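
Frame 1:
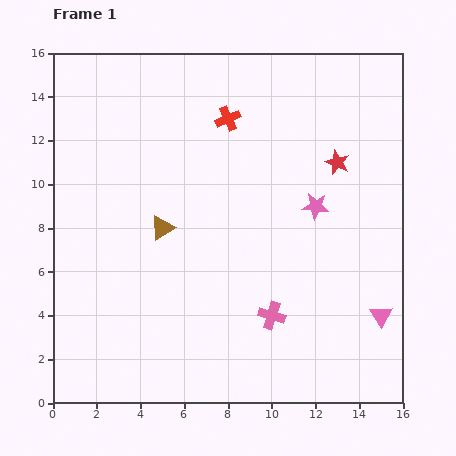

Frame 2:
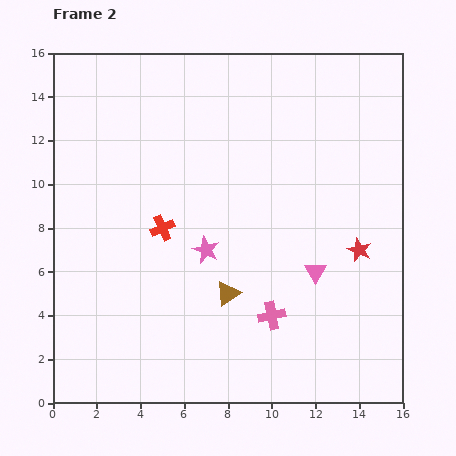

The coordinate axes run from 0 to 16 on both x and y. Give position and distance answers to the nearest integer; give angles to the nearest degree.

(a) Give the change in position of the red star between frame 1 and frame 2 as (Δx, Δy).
(1, -4)

The red star was at (13, 11) in frame 1 and (14, 7) in frame 2.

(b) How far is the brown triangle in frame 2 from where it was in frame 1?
4

The brown triangle moved from (5, 8) to (8, 5), a distance of √(3² + 3²) ≈ 4.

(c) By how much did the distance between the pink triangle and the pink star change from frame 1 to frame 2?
-1

Distance in frame 1: 6. Distance in frame 2: 5.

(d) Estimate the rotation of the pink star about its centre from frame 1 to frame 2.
19° clockwise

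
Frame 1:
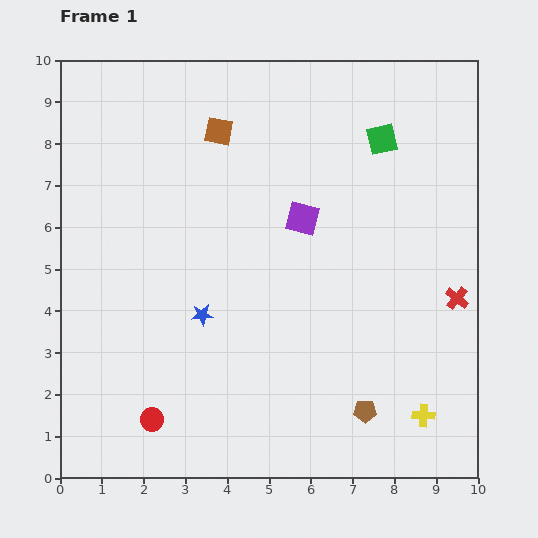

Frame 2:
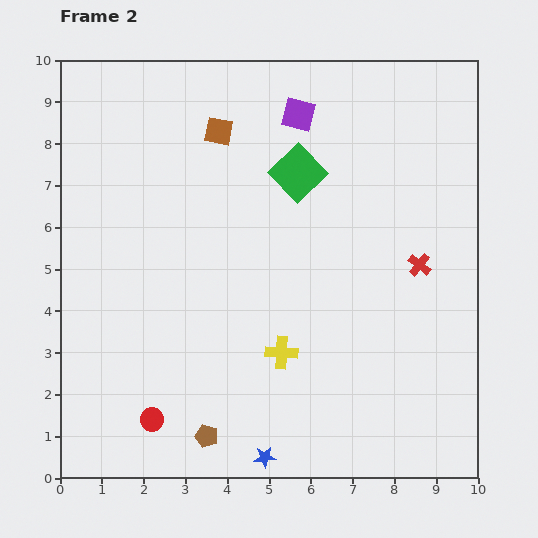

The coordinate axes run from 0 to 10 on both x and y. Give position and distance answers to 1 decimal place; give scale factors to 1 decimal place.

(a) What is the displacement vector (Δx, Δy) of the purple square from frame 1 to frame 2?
(-0.1, 2.5)

The purple square was at (5.8, 6.2) in frame 1 and (5.7, 8.7) in frame 2.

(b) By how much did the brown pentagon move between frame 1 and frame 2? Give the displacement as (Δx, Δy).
(-3.8, -0.6)

The brown pentagon was at (7.3, 1.6) in frame 1 and (3.5, 1.0) in frame 2.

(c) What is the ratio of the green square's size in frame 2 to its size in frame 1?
1.7×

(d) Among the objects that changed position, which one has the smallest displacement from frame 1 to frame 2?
the red cross

(moved 1.2)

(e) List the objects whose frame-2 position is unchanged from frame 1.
the red circle, the brown square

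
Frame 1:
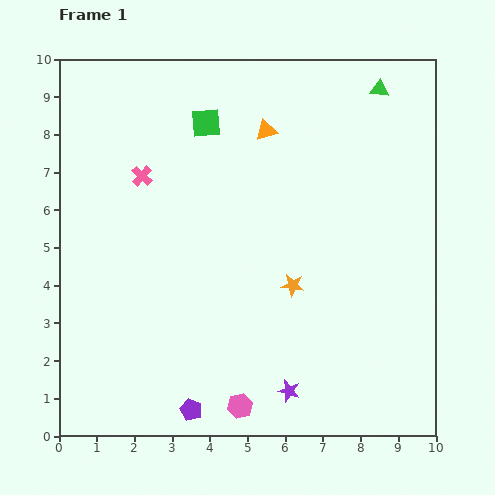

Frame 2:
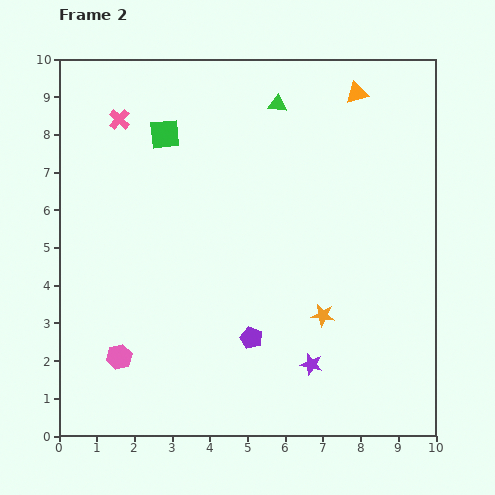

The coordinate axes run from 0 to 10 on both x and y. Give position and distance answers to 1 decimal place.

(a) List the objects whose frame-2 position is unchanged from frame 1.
none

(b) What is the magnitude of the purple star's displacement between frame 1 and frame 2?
0.9

The purple star moved from (6.1, 1.2) to (6.7, 1.9), a distance of √(0.6² + 0.7²) ≈ 0.9.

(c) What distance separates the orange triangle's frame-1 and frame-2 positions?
2.6

The orange triangle moved from (5.5, 8.1) to (7.9, 9.1), a distance of √(2.4² + 1.0²) ≈ 2.6.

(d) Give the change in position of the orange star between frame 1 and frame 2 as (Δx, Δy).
(0.8, -0.8)

The orange star was at (6.2, 4.0) in frame 1 and (7.0, 3.2) in frame 2.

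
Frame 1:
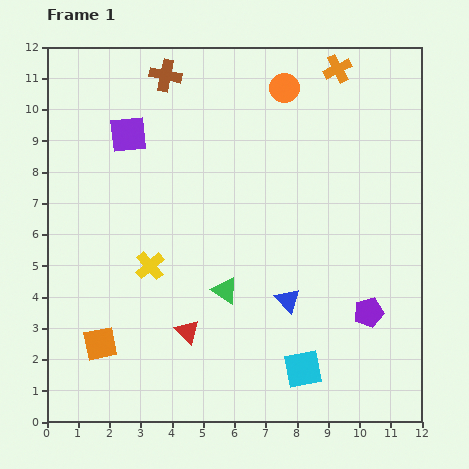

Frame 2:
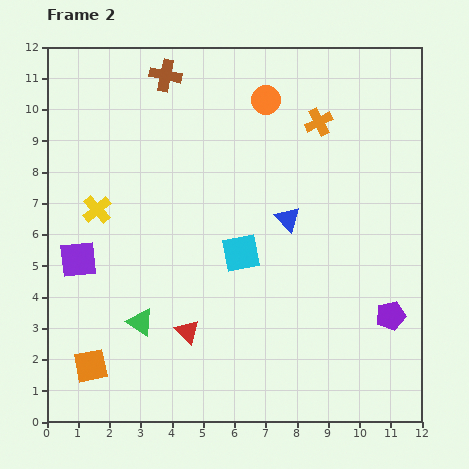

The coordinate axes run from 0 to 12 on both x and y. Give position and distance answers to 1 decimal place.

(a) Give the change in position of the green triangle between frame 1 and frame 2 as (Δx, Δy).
(-2.7, -1.0)

The green triangle was at (5.7, 4.2) in frame 1 and (3.0, 3.2) in frame 2.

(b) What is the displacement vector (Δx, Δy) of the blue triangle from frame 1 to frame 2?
(0.0, 2.6)

The blue triangle was at (7.7, 3.9) in frame 1 and (7.7, 6.5) in frame 2.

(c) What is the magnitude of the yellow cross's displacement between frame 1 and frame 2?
2.5

The yellow cross moved from (3.3, 5.0) to (1.6, 6.8), a distance of √(1.7² + 1.8²) ≈ 2.5.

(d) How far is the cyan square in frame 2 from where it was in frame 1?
4.2

The cyan square moved from (8.2, 1.7) to (6.2, 5.4), a distance of √(2.0² + 3.7²) ≈ 4.2.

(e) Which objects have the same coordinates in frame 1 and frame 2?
the brown cross, the red triangle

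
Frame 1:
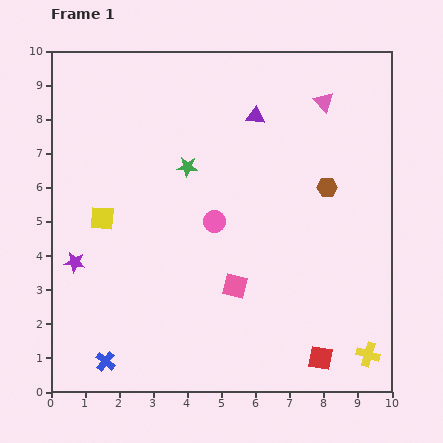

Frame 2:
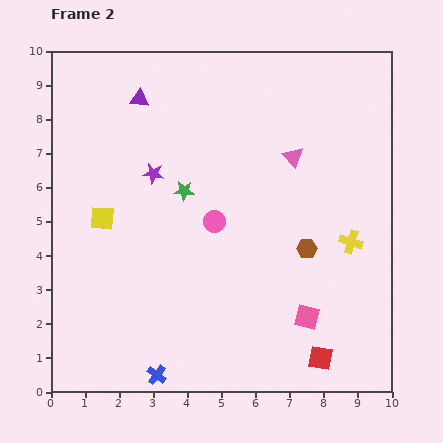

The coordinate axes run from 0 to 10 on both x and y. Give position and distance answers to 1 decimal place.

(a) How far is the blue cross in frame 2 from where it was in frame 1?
1.6

The blue cross moved from (1.6, 0.9) to (3.1, 0.5), a distance of √(1.5² + 0.4²) ≈ 1.6.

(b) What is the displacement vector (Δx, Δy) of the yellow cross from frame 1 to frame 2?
(-0.5, 3.3)

The yellow cross was at (9.3, 1.1) in frame 1 and (8.8, 4.4) in frame 2.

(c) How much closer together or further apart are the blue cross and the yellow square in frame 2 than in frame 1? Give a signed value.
+0.7

Distance in frame 1: 4.2. Distance in frame 2: 4.9.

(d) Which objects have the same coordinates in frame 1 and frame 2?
the yellow square, the pink circle, the red square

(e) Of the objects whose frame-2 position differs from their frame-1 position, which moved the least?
the green star

(moved 0.7)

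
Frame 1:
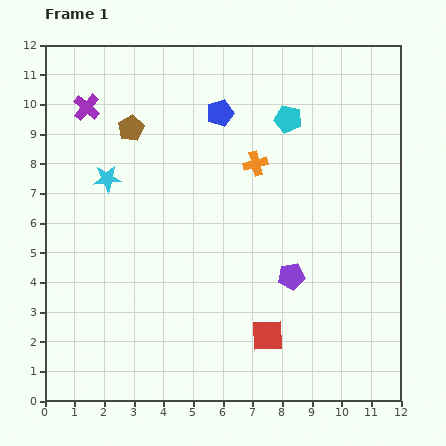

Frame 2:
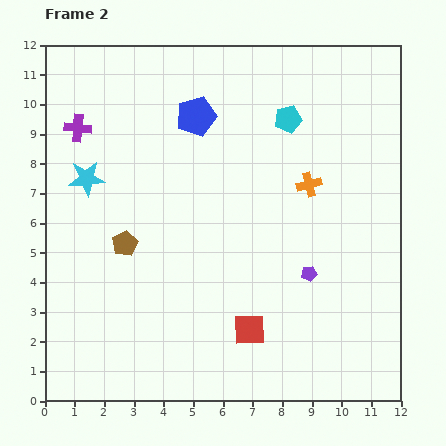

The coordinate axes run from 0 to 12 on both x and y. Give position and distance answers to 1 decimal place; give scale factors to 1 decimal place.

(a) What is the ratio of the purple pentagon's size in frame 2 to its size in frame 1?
0.6×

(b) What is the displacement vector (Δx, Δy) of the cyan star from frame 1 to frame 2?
(-0.7, 0.0)

The cyan star was at (2.1, 7.5) in frame 1 and (1.4, 7.5) in frame 2.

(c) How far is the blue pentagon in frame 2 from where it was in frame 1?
0.8

The blue pentagon moved from (5.9, 9.7) to (5.1, 9.6), a distance of √(0.8² + 0.1²) ≈ 0.8.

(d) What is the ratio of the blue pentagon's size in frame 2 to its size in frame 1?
1.5×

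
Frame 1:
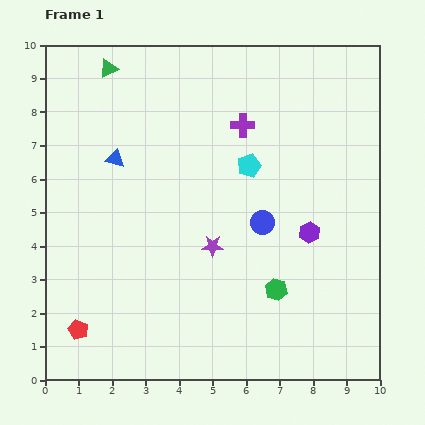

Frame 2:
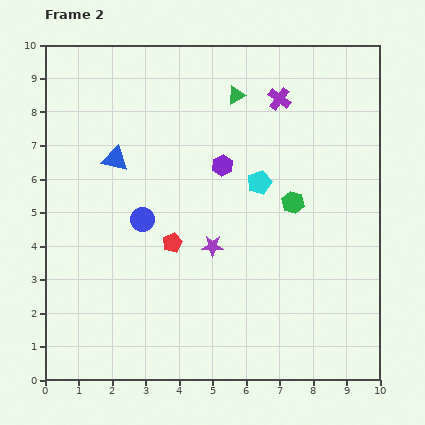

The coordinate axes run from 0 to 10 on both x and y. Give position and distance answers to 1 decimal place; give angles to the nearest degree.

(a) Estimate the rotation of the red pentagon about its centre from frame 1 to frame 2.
25° clockwise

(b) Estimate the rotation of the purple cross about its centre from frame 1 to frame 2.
36° clockwise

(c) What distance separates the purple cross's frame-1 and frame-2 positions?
1.4

The purple cross moved from (5.9, 7.6) to (7.0, 8.4), a distance of √(1.1² + 0.8²) ≈ 1.4.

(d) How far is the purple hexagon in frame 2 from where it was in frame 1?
3.3

The purple hexagon moved from (7.9, 4.4) to (5.3, 6.4), a distance of √(2.6² + 2.0²) ≈ 3.3.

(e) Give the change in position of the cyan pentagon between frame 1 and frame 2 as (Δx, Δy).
(0.3, -0.5)

The cyan pentagon was at (6.1, 6.4) in frame 1 and (6.4, 5.9) in frame 2.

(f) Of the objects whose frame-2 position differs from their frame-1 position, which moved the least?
the cyan pentagon

(moved 0.6)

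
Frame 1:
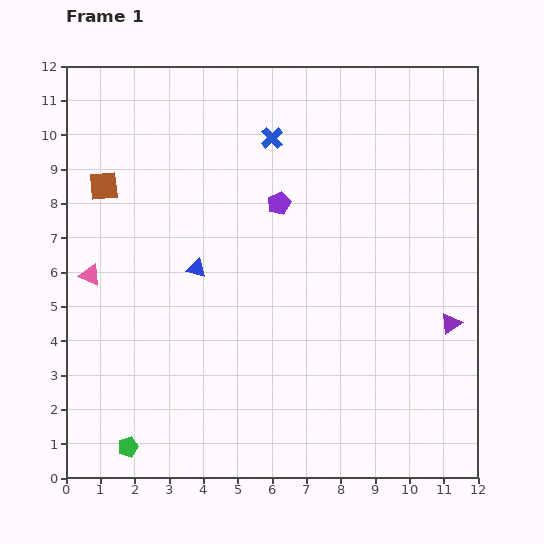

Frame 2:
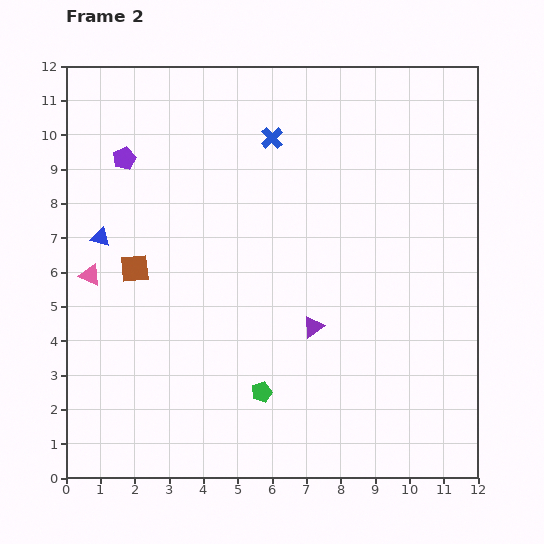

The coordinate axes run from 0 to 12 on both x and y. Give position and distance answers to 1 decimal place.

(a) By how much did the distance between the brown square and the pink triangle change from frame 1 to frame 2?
-1.3

Distance in frame 1: 2.6. Distance in frame 2: 1.3.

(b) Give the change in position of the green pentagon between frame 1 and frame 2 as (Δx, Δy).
(3.9, 1.6)

The green pentagon was at (1.8, 0.9) in frame 1 and (5.7, 2.5) in frame 2.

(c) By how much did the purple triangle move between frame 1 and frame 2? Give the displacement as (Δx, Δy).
(-4.0, -0.1)

The purple triangle was at (11.2, 4.5) in frame 1 and (7.2, 4.4) in frame 2.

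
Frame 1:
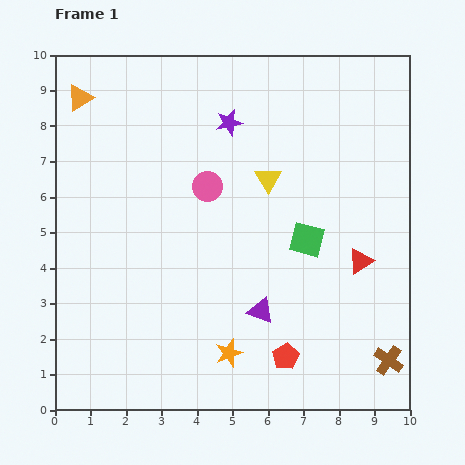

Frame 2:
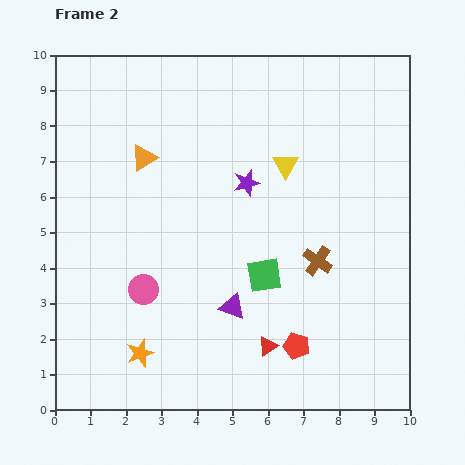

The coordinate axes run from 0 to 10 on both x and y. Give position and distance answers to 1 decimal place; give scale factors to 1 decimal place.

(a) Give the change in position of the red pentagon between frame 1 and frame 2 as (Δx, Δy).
(0.3, 0.3)

The red pentagon was at (6.5, 1.5) in frame 1 and (6.8, 1.8) in frame 2.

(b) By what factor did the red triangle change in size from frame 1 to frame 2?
0.8×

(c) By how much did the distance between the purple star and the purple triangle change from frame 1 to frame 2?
-1.9

Distance in frame 1: 5.4. Distance in frame 2: 3.5.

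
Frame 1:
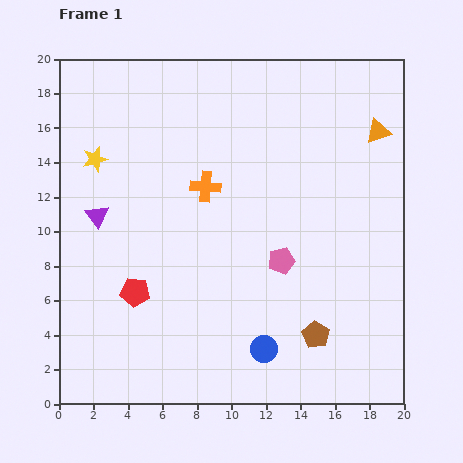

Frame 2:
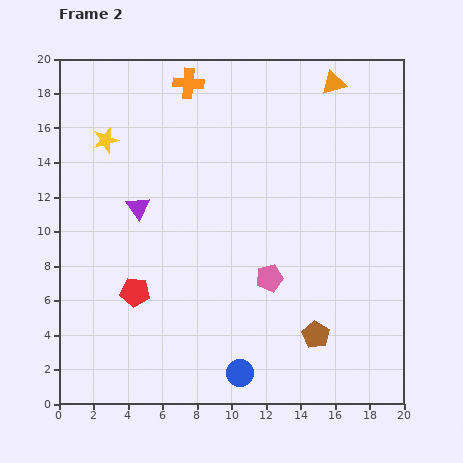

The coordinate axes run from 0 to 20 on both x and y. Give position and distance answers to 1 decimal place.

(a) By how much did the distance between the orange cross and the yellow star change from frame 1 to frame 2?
-0.8

Distance in frame 1: 6.6. Distance in frame 2: 5.8.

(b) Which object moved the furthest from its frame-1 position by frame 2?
the orange cross

(moved 6.1; next 3.8)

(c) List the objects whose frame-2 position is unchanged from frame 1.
the red pentagon, the brown pentagon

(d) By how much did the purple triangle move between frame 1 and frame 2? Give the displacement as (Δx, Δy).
(2.4, 0.5)

The purple triangle was at (2.2, 10.9) in frame 1 and (4.6, 11.4) in frame 2.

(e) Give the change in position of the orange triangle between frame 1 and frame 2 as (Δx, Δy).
(-2.6, 2.8)

The orange triangle was at (18.5, 15.8) in frame 1 and (15.9, 18.6) in frame 2.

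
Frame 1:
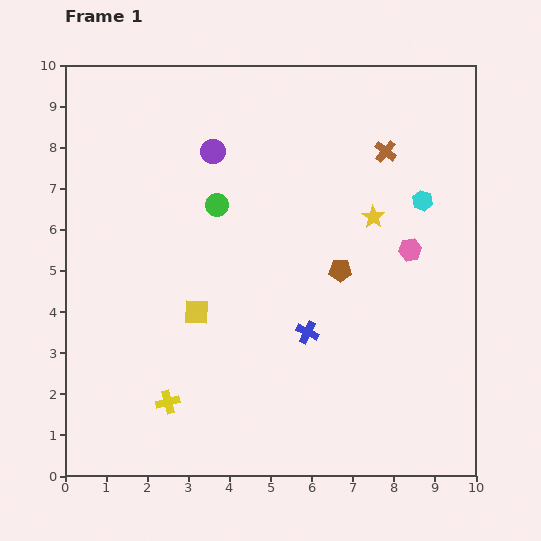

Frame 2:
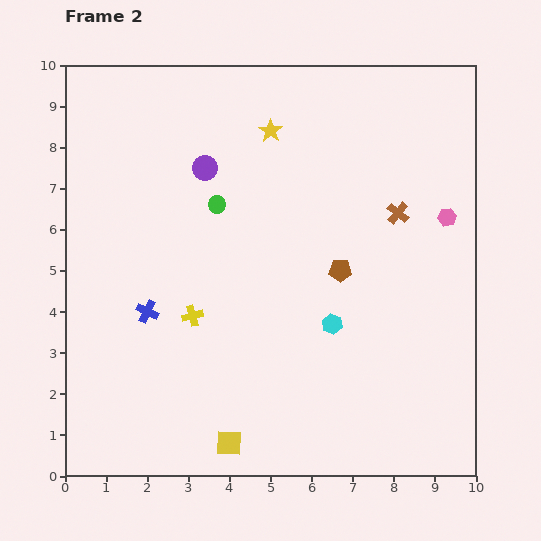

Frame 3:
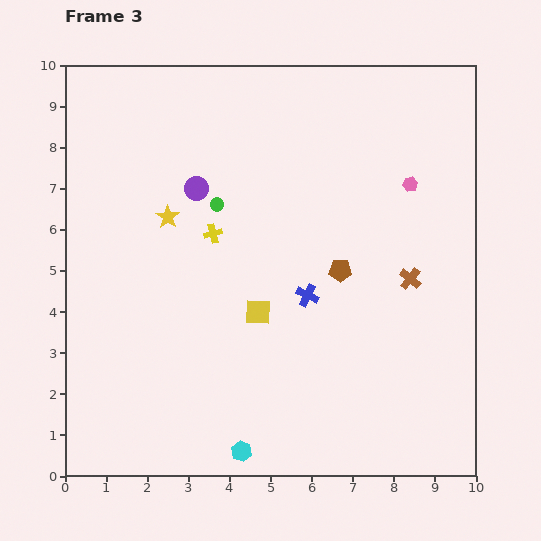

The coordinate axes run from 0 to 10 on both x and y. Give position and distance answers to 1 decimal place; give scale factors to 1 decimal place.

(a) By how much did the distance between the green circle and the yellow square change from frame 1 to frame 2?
+3.2

Distance in frame 1: 2.6. Distance in frame 2: 5.8.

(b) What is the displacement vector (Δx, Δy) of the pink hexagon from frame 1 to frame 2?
(0.9, 0.8)

The pink hexagon was at (8.4, 5.5) in frame 1 and (9.3, 6.3) in frame 2.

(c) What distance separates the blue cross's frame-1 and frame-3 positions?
0.9

The blue cross moved from (5.9, 3.5) to (5.9, 4.4), a distance of √(0.0² + 0.9²) ≈ 0.9.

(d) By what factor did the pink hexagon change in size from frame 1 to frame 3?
0.7×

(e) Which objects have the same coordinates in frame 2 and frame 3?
the brown pentagon, the green circle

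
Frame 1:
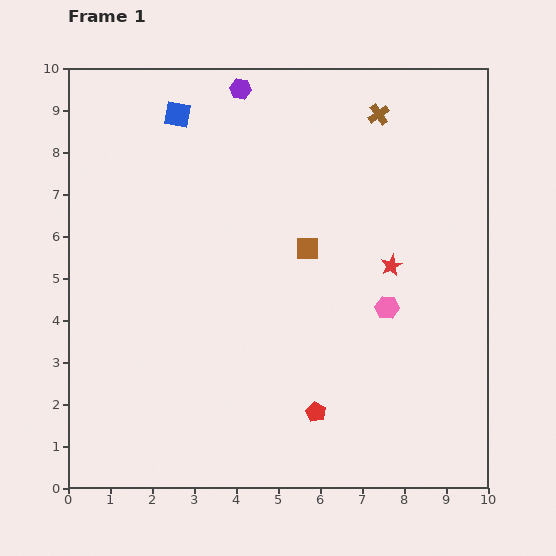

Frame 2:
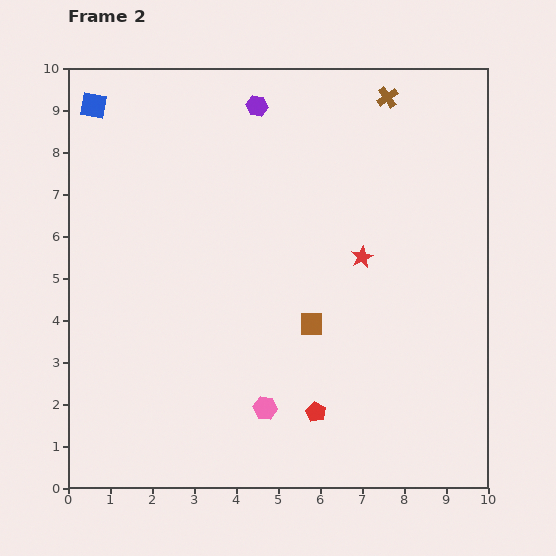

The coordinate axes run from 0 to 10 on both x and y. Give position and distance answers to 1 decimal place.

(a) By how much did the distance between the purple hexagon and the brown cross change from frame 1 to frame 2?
-0.3

Distance in frame 1: 3.4. Distance in frame 2: 3.1.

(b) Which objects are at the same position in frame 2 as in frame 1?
the red pentagon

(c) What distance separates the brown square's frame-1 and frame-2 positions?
1.8

The brown square moved from (5.7, 5.7) to (5.8, 3.9), a distance of √(0.1² + 1.8²) ≈ 1.8.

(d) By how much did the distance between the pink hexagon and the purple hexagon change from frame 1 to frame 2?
+0.9

Distance in frame 1: 6.3. Distance in frame 2: 7.2.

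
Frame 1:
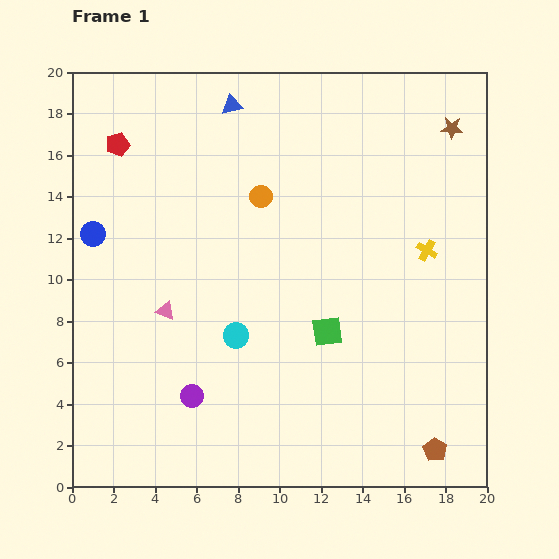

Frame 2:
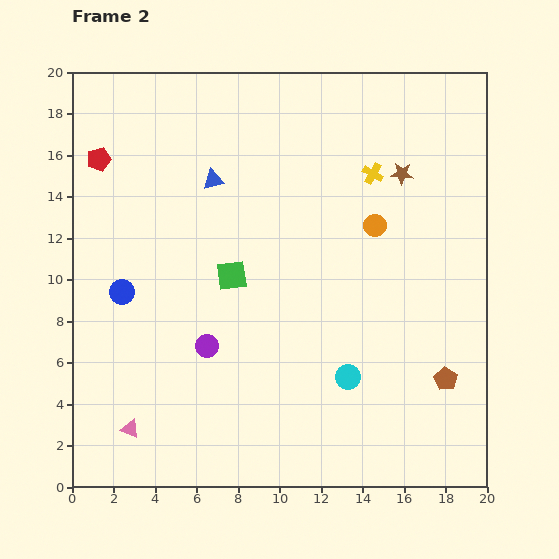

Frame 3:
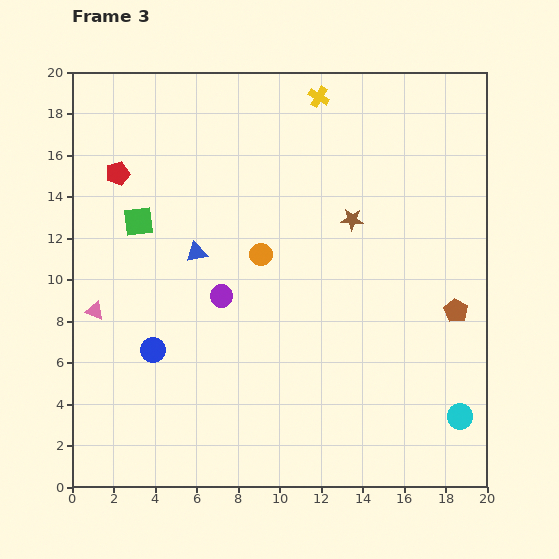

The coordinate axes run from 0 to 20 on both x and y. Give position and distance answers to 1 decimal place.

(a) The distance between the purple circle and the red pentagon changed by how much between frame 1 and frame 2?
-2.2

Distance in frame 1: 12.6. Distance in frame 2: 10.4.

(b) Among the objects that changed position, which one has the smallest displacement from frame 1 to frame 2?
the red pentagon

(moved 1.1)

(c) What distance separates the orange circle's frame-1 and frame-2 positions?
5.7

The orange circle moved from (9.1, 14.0) to (14.6, 12.6), a distance of √(5.5² + 1.4²) ≈ 5.7.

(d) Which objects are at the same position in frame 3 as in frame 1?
none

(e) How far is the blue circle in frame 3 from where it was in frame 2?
3.2

The blue circle moved from (2.4, 9.4) to (3.9, 6.6), a distance of √(1.5² + 2.8²) ≈ 3.2.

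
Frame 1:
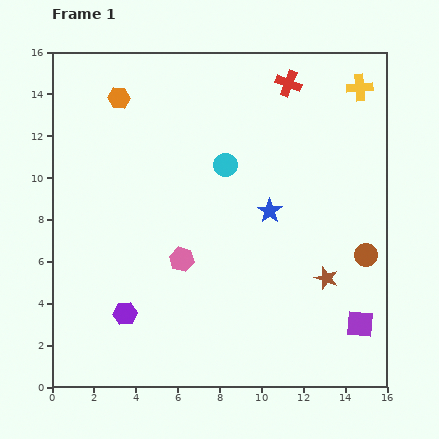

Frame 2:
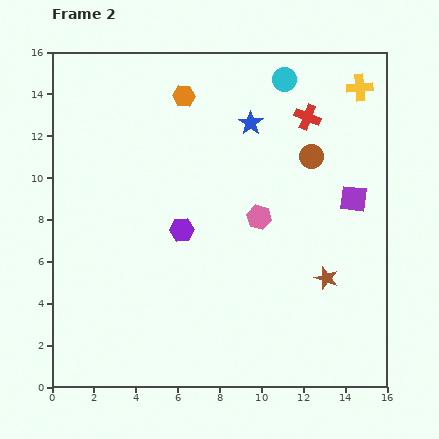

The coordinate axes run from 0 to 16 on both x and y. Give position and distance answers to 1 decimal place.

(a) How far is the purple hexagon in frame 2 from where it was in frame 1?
4.8

The purple hexagon moved from (3.5, 3.5) to (6.2, 7.5), a distance of √(2.7² + 4.0²) ≈ 4.8.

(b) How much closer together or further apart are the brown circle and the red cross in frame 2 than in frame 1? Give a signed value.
-7.1

Distance in frame 1: 9.0. Distance in frame 2: 1.9.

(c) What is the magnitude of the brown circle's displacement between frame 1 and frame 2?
5.4

The brown circle moved from (15.0, 6.3) to (12.4, 11.0), a distance of √(2.6² + 4.7²) ≈ 5.4.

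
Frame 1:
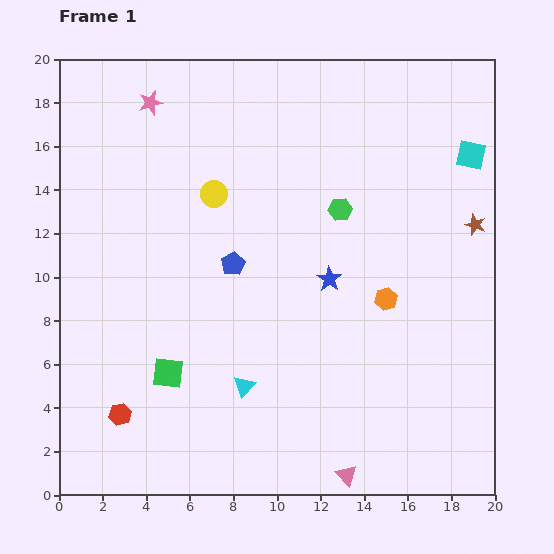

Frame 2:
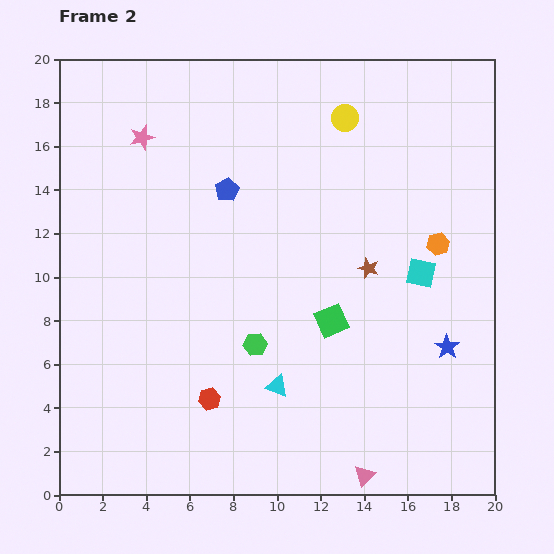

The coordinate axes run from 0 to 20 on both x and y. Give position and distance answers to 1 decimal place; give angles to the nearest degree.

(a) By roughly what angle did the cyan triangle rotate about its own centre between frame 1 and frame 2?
53° counter-clockwise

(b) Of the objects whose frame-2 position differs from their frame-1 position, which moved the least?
the pink triangle

(moved 0.8)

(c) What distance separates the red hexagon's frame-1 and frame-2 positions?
4.2

The red hexagon moved from (2.8, 3.7) to (6.9, 4.4), a distance of √(4.1² + 0.7²) ≈ 4.2.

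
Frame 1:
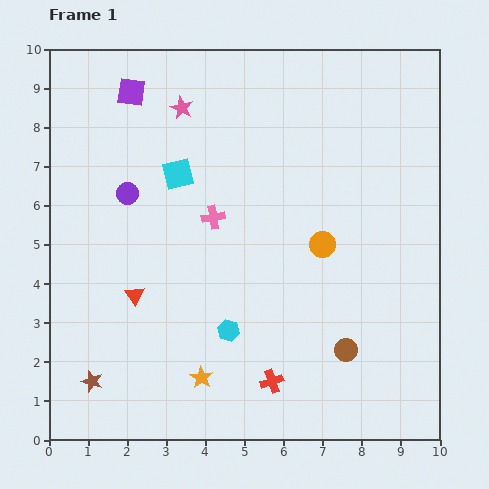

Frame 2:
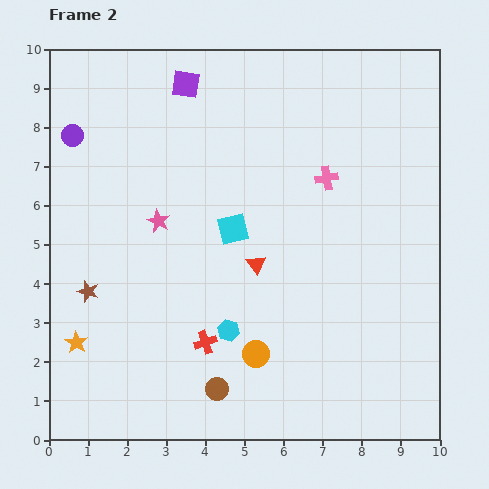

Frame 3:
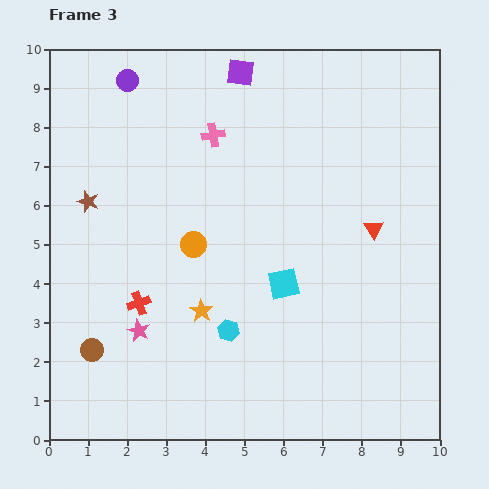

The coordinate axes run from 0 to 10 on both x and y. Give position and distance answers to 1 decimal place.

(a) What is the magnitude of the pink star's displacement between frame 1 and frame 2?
3.0

The pink star moved from (3.4, 8.5) to (2.8, 5.6), a distance of √(0.6² + 2.9²) ≈ 3.0.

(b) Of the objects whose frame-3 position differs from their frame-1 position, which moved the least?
the orange star

(moved 1.7)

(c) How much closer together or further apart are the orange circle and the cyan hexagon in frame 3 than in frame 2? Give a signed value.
+1.5

Distance in frame 2: 0.9. Distance in frame 3: 2.4.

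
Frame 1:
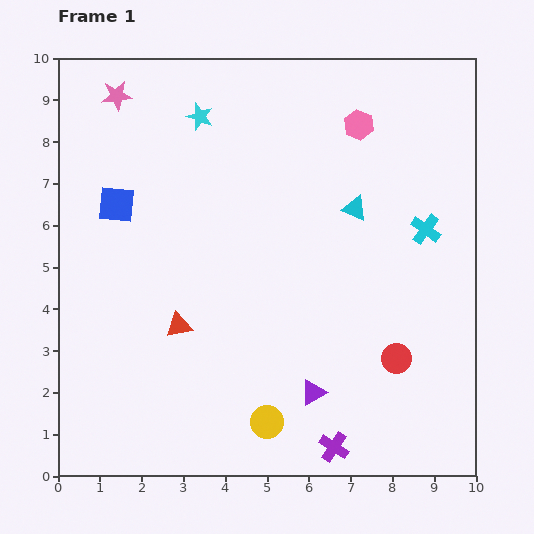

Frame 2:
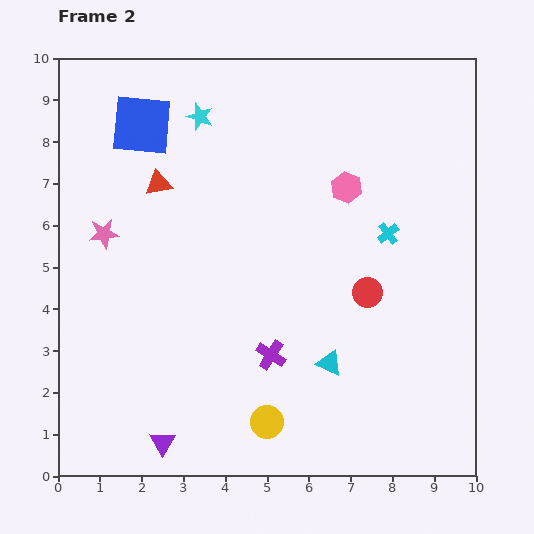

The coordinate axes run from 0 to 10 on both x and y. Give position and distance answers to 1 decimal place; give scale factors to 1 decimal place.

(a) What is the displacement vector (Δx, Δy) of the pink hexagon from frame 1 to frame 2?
(-0.3, -1.5)

The pink hexagon was at (7.2, 8.4) in frame 1 and (6.9, 6.9) in frame 2.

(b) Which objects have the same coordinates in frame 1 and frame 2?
the cyan star, the yellow circle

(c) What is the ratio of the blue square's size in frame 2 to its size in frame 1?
1.6×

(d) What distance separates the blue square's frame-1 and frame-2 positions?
2.0

The blue square moved from (1.4, 6.5) to (2.0, 8.4), a distance of √(0.6² + 1.9²) ≈ 2.0.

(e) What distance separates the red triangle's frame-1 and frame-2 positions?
3.4

The red triangle moved from (2.9, 3.6) to (2.4, 7.0), a distance of √(0.5² + 3.4²) ≈ 3.4.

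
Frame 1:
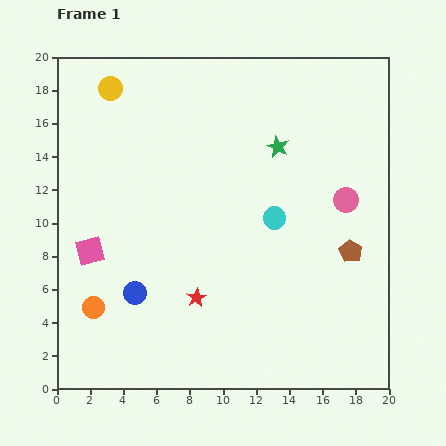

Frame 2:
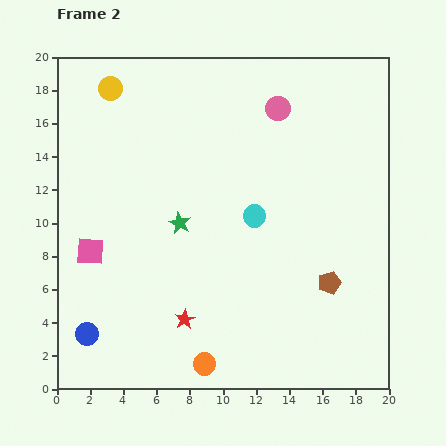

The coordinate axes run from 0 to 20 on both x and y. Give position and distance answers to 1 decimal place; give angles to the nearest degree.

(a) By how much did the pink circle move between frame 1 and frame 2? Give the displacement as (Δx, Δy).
(-4.1, 5.5)

The pink circle was at (17.4, 11.4) in frame 1 and (13.3, 16.9) in frame 2.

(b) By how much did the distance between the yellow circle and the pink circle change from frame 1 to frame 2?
-5.5

Distance in frame 1: 15.7. Distance in frame 2: 10.2.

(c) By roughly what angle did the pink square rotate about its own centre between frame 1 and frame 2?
19° clockwise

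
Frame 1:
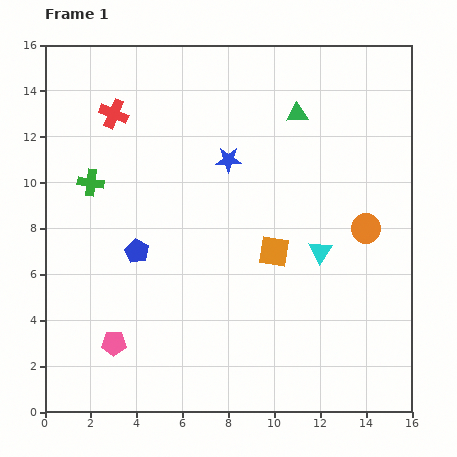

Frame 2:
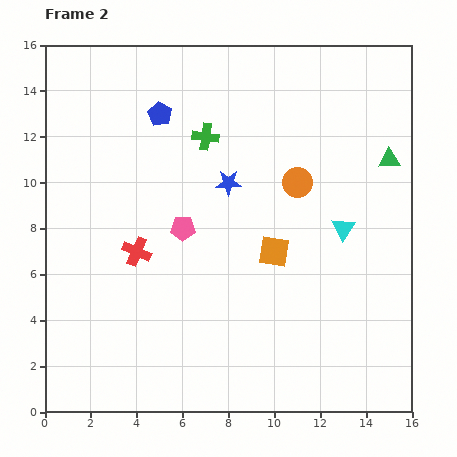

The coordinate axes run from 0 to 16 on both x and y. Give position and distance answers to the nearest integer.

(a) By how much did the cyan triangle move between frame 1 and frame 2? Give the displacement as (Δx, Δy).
(1, 1)

The cyan triangle was at (12, 7) in frame 1 and (13, 8) in frame 2.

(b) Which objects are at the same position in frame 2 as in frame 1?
the orange square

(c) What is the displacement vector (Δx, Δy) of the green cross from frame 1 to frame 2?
(5, 2)

The green cross was at (2, 10) in frame 1 and (7, 12) in frame 2.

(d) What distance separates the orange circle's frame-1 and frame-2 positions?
4

The orange circle moved from (14, 8) to (11, 10), a distance of √(3² + 2²) ≈ 4.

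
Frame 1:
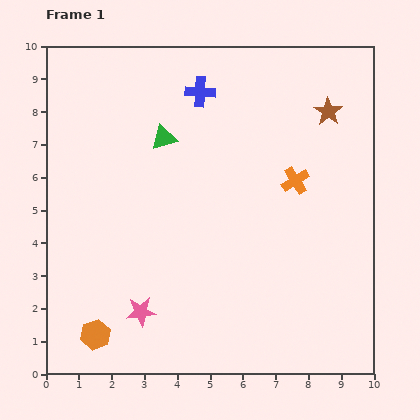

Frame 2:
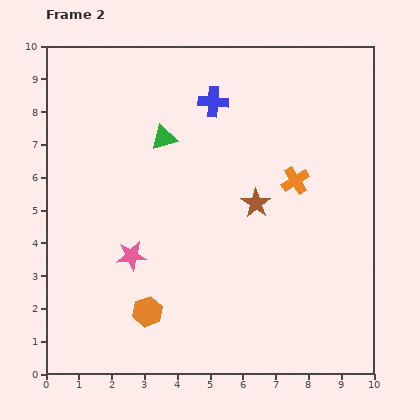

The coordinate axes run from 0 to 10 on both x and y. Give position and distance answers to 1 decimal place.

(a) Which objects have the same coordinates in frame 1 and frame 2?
the green triangle, the orange cross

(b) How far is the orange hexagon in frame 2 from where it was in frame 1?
1.7

The orange hexagon moved from (1.5, 1.2) to (3.1, 1.9), a distance of √(1.6² + 0.7²) ≈ 1.7.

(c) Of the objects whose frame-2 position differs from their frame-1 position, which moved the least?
the blue cross

(moved 0.5)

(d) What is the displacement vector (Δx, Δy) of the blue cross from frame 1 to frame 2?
(0.4, -0.3)

The blue cross was at (4.7, 8.6) in frame 1 and (5.1, 8.3) in frame 2.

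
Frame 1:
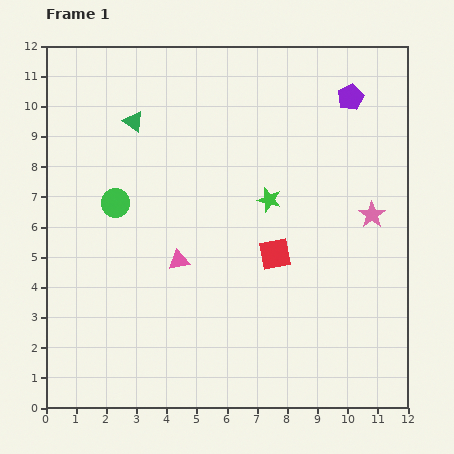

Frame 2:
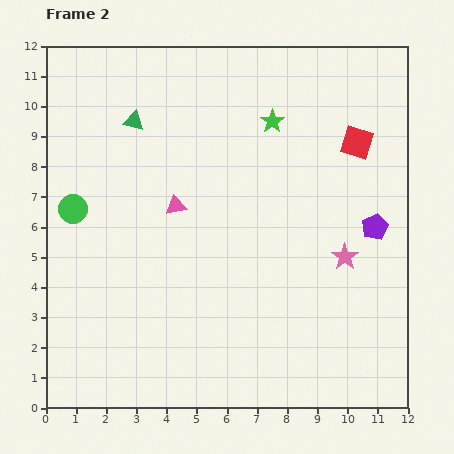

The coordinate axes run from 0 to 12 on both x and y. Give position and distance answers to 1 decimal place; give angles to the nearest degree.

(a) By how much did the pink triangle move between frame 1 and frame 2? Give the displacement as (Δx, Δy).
(-0.1, 1.8)

The pink triangle was at (4.4, 4.9) in frame 1 and (4.3, 6.7) in frame 2.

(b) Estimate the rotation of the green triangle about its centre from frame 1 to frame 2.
23° counter-clockwise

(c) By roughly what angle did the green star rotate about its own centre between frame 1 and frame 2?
22° clockwise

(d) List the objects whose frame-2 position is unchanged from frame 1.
the green triangle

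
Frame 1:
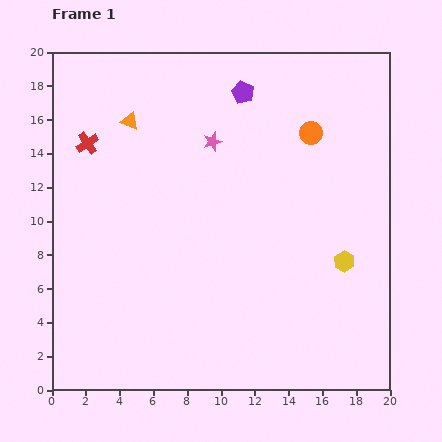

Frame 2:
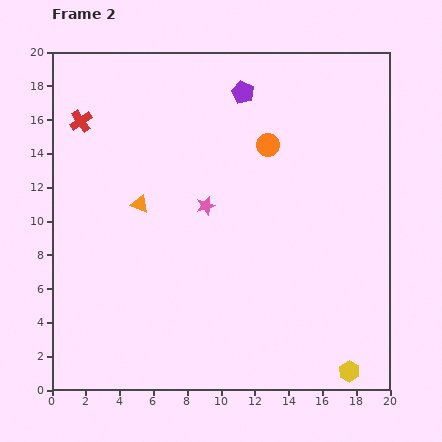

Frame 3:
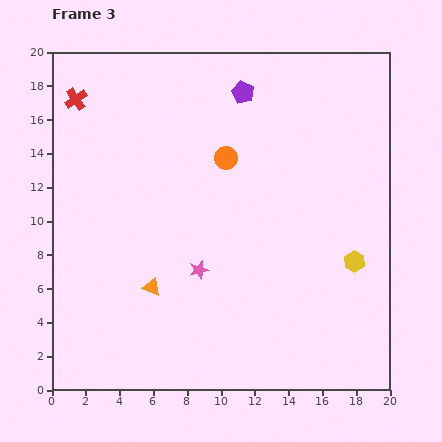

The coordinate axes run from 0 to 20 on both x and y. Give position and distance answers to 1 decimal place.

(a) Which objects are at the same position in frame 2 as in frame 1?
the purple pentagon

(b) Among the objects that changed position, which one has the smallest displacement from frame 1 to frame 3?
the yellow hexagon

(moved 0.6)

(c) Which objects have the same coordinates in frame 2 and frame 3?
the purple pentagon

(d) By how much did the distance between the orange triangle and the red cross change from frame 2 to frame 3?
+6.0

Distance in frame 2: 6.0. Distance in frame 3: 12.0.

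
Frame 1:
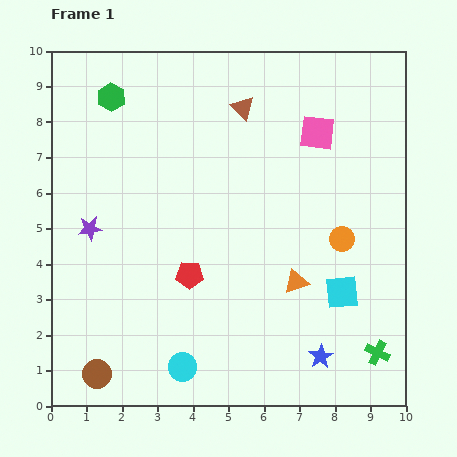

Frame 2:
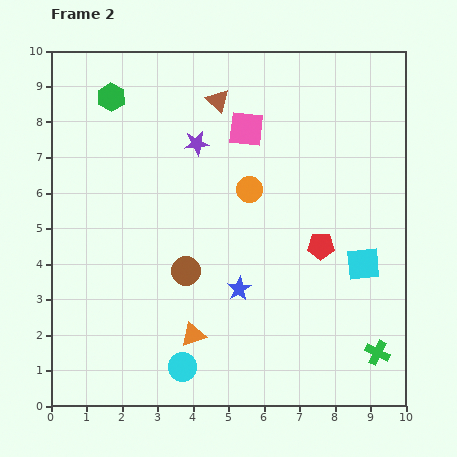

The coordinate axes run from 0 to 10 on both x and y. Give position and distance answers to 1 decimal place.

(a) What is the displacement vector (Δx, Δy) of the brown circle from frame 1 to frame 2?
(2.5, 2.9)

The brown circle was at (1.3, 0.9) in frame 1 and (3.8, 3.8) in frame 2.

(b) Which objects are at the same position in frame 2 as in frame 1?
the cyan circle, the green cross, the green hexagon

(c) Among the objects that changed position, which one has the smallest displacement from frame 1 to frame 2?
the brown triangle

(moved 0.7)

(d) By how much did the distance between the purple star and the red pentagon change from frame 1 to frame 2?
+1.4

Distance in frame 1: 3.1. Distance in frame 2: 4.5.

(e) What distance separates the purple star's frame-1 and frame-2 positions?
3.8

The purple star moved from (1.1, 5.0) to (4.1, 7.4), a distance of √(3.0² + 2.4²) ≈ 3.8.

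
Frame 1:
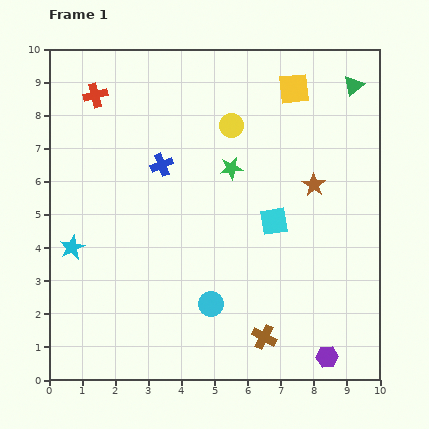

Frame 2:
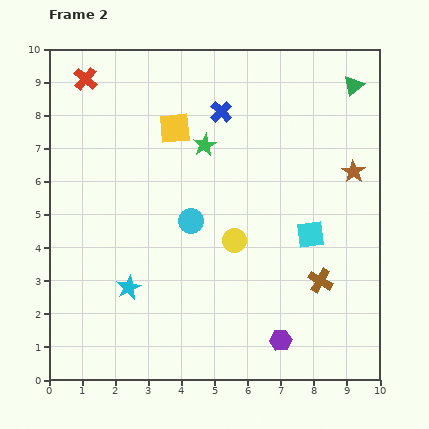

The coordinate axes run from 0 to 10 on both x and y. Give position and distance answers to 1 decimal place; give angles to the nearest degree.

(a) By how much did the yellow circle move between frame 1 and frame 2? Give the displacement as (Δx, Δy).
(0.1, -3.5)

The yellow circle was at (5.5, 7.7) in frame 1 and (5.6, 4.2) in frame 2.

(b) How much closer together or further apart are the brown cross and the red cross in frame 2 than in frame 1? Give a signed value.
+0.5

Distance in frame 1: 8.9. Distance in frame 2: 9.4.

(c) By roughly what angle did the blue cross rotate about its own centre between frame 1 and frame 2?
23° counter-clockwise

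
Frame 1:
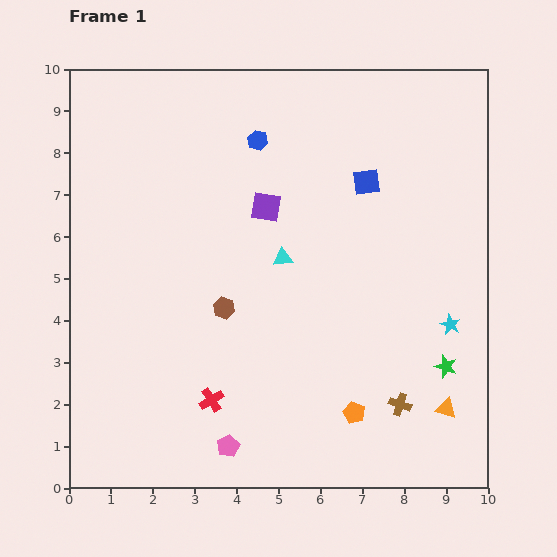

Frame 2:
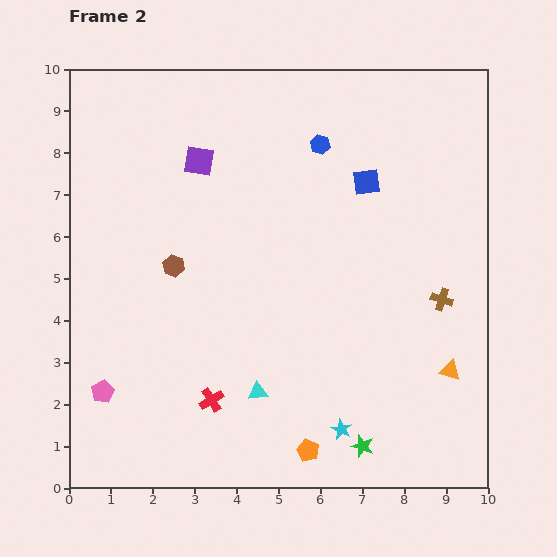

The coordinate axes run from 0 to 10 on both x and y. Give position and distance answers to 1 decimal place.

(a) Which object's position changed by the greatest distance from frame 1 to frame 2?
the cyan star

(moved 3.6; next 3.3)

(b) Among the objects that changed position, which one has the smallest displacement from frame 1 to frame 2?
the orange triangle

(moved 0.9)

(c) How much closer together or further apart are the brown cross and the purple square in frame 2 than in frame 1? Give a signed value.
+1.0

Distance in frame 1: 5.7. Distance in frame 2: 6.7.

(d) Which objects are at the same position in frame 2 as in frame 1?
the blue square, the red cross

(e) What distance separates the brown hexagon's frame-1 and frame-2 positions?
1.6

The brown hexagon moved from (3.7, 4.3) to (2.5, 5.3), a distance of √(1.2² + 1.0²) ≈ 1.6.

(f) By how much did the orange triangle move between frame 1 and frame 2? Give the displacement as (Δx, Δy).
(0.1, 0.9)

The orange triangle was at (9.0, 1.9) in frame 1 and (9.1, 2.8) in frame 2.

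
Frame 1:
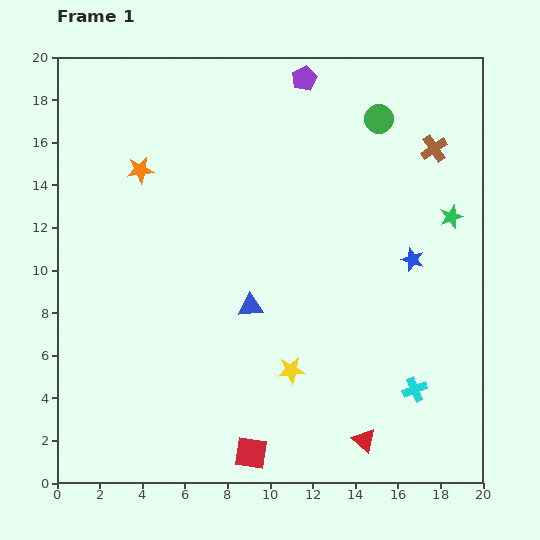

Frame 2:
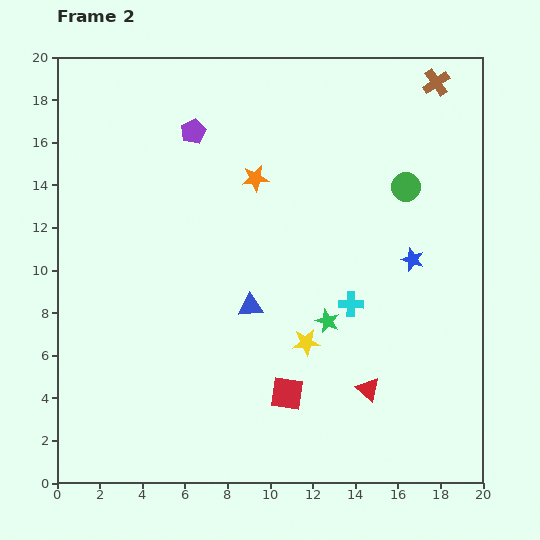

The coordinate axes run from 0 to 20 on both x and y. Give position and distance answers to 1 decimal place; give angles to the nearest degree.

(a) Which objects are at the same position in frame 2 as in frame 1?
the blue star, the blue triangle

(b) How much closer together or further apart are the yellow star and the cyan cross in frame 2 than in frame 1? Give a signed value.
-3.1

Distance in frame 1: 5.9. Distance in frame 2: 2.8.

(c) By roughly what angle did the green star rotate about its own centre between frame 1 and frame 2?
30° counter-clockwise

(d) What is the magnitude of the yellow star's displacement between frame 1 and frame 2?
1.5

The yellow star moved from (11.0, 5.3) to (11.7, 6.6), a distance of √(0.7² + 1.3²) ≈ 1.5.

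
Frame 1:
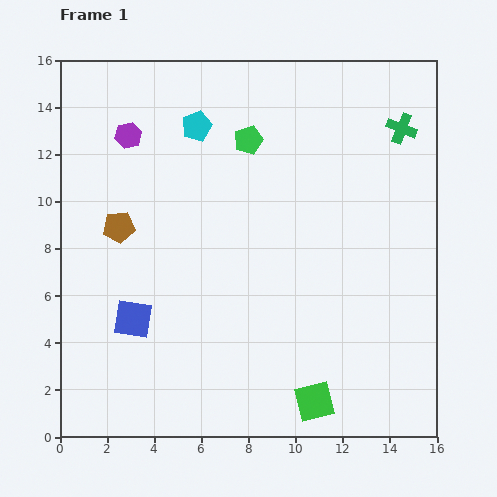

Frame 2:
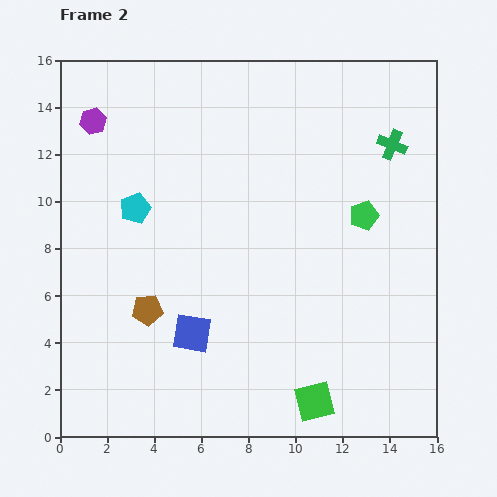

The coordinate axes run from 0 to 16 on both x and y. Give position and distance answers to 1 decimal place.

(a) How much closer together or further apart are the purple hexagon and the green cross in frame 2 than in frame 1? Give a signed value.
+1.1

Distance in frame 1: 11.6. Distance in frame 2: 12.7.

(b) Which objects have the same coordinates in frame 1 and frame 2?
the green square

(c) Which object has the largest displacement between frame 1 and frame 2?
the green pentagon

(moved 5.9; next 4.4)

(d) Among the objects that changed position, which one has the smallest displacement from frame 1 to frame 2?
the green cross

(moved 0.8)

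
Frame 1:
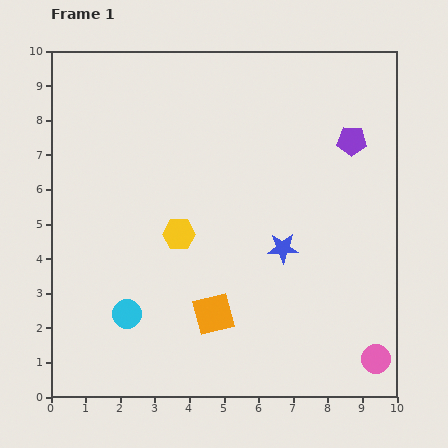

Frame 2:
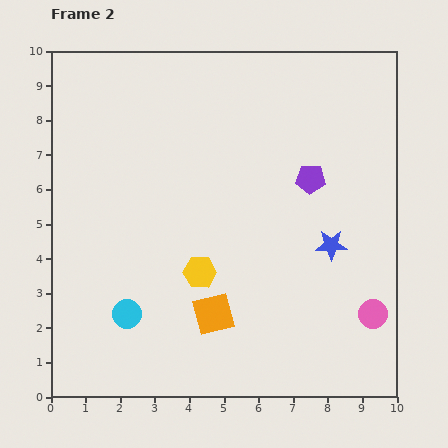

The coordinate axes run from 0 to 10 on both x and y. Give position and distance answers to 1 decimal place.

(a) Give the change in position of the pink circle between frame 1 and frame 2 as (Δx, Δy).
(-0.1, 1.3)

The pink circle was at (9.4, 1.1) in frame 1 and (9.3, 2.4) in frame 2.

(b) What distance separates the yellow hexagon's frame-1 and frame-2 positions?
1.3

The yellow hexagon moved from (3.7, 4.7) to (4.3, 3.6), a distance of √(0.6² + 1.1²) ≈ 1.3.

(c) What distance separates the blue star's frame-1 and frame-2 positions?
1.4

The blue star moved from (6.7, 4.3) to (8.1, 4.4), a distance of √(1.4² + 0.1²) ≈ 1.4.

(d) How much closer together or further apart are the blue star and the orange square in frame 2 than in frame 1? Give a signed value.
+1.1

Distance in frame 1: 2.8. Distance in frame 2: 3.9.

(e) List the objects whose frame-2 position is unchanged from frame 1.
the orange square, the cyan circle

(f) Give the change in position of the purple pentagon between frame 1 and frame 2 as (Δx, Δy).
(-1.2, -1.1)

The purple pentagon was at (8.7, 7.4) in frame 1 and (7.5, 6.3) in frame 2.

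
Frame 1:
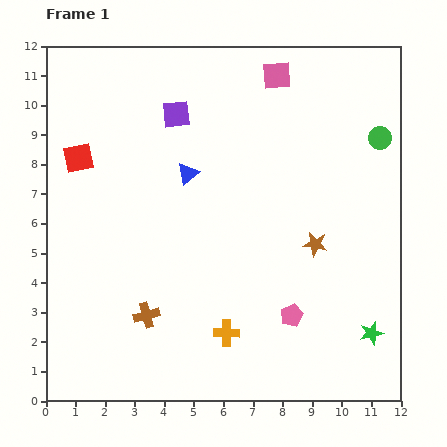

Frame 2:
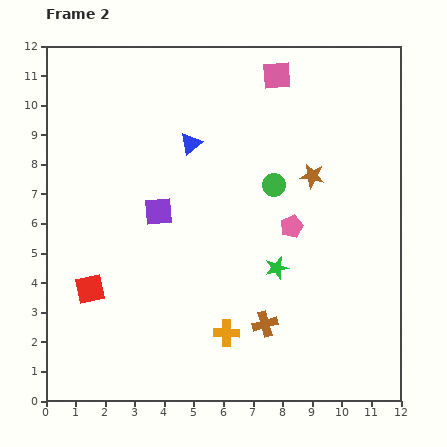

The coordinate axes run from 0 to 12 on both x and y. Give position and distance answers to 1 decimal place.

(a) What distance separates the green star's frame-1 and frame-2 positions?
3.9

The green star moved from (11.0, 2.3) to (7.8, 4.5), a distance of √(3.2² + 2.2²) ≈ 3.9.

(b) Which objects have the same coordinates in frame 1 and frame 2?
the orange cross, the pink square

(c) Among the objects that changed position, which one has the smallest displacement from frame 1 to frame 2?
the blue triangle

(moved 1.0)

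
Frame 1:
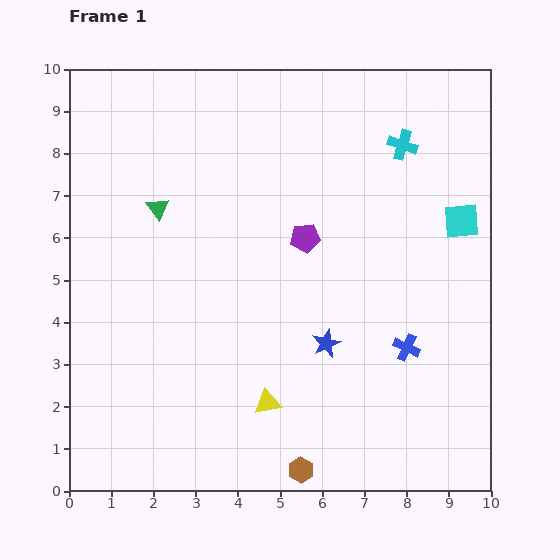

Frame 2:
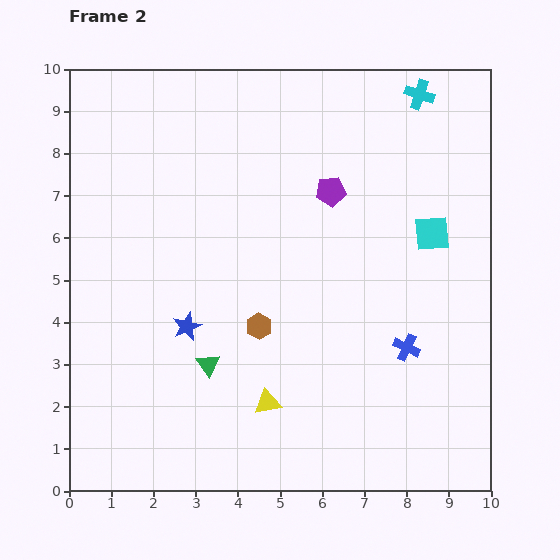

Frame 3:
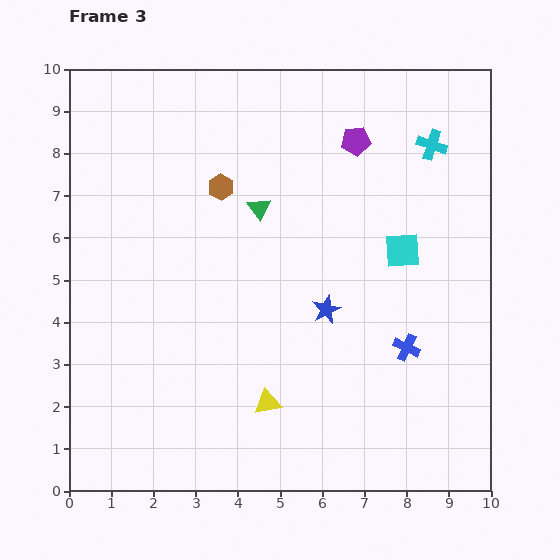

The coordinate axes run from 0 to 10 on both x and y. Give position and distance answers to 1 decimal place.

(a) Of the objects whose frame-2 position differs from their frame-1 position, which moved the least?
the cyan square

(moved 0.8)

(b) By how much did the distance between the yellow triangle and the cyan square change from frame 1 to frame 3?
-1.5

Distance in frame 1: 6.3. Distance in frame 3: 4.8.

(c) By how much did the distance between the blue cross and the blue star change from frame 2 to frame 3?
-3.1

Distance in frame 2: 5.2. Distance in frame 3: 2.1.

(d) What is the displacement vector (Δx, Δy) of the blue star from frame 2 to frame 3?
(3.3, 0.4)

The blue star was at (2.8, 3.9) in frame 2 and (6.1, 4.3) in frame 3.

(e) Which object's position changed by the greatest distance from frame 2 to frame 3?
the green triangle

(moved 3.9; next 3.4)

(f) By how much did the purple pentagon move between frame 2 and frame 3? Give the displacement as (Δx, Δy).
(0.6, 1.2)

The purple pentagon was at (6.2, 7.1) in frame 2 and (6.8, 8.3) in frame 3.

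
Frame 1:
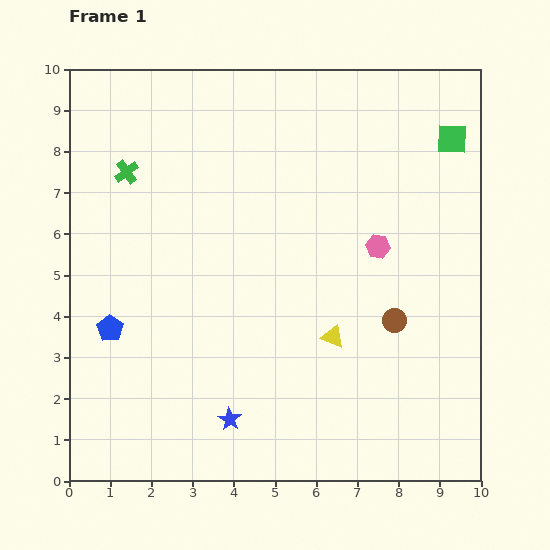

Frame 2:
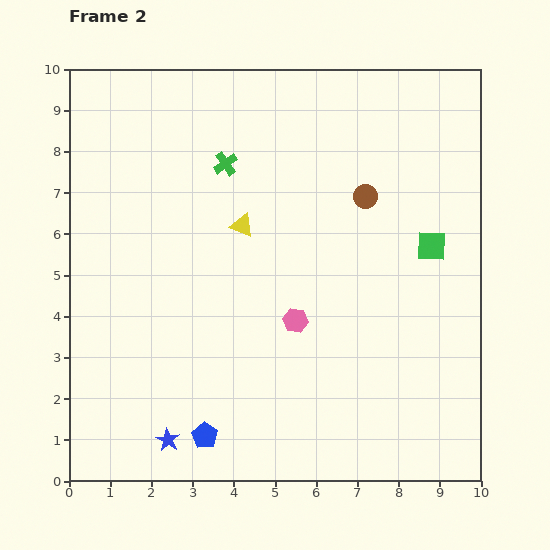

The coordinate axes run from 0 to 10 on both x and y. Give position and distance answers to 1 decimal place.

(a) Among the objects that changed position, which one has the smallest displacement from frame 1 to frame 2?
the blue star

(moved 1.6)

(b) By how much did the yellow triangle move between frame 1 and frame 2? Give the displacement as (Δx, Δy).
(-2.2, 2.7)

The yellow triangle was at (6.4, 3.5) in frame 1 and (4.2, 6.2) in frame 2.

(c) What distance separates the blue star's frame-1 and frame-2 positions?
1.6

The blue star moved from (3.9, 1.5) to (2.4, 1.0), a distance of √(1.5² + 0.5²) ≈ 1.6.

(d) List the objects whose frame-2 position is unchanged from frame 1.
none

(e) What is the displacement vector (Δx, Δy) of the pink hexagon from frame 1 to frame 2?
(-2.0, -1.8)

The pink hexagon was at (7.5, 5.7) in frame 1 and (5.5, 3.9) in frame 2.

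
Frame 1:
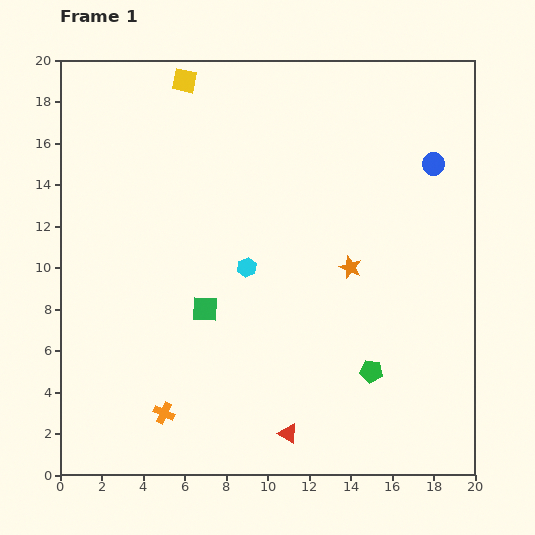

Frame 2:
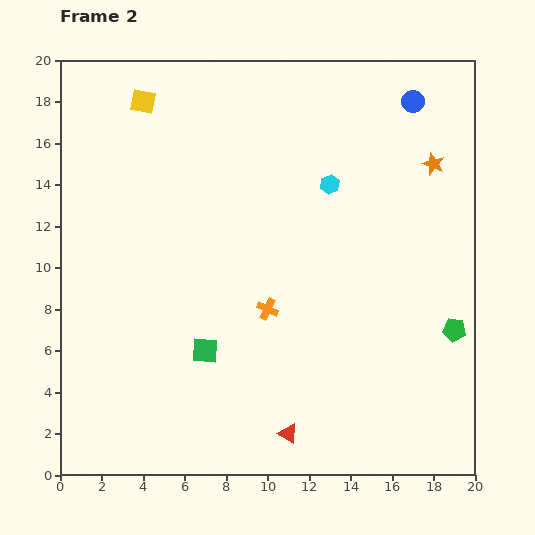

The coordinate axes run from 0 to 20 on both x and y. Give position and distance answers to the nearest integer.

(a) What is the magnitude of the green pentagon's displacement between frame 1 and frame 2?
4

The green pentagon moved from (15, 5) to (19, 7), a distance of √(4² + 2²) ≈ 4.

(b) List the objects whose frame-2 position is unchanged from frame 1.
the red triangle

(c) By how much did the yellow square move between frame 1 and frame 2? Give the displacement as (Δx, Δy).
(-2, -1)

The yellow square was at (6, 19) in frame 1 and (4, 18) in frame 2.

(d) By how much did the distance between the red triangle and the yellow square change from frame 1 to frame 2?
-1

Distance in frame 1: 18. Distance in frame 2: 17.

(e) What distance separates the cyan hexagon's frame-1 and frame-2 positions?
6

The cyan hexagon moved from (9, 10) to (13, 14), a distance of √(4² + 4²) ≈ 6.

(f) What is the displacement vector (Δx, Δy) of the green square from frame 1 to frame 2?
(0, -2)

The green square was at (7, 8) in frame 1 and (7, 6) in frame 2.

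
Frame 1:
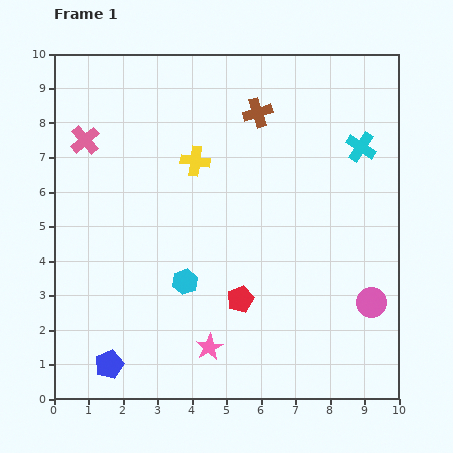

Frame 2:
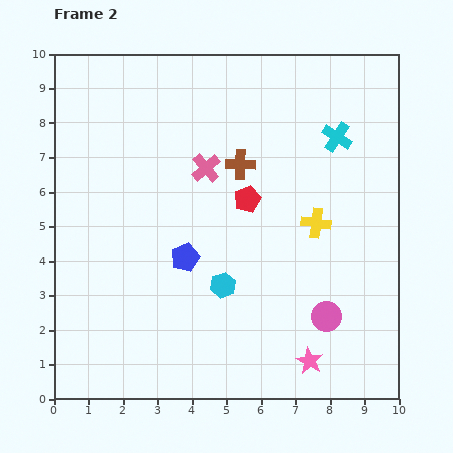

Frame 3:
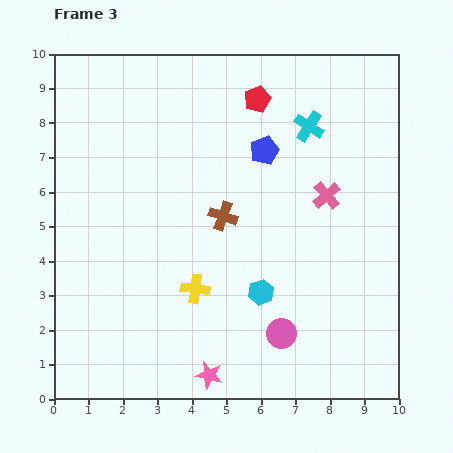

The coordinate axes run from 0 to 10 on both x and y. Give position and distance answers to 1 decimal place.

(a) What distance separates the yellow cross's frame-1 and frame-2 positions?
3.9

The yellow cross moved from (4.1, 6.9) to (7.6, 5.1), a distance of √(3.5² + 1.8²) ≈ 3.9.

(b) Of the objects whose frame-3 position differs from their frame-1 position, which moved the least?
the pink star

(moved 0.8)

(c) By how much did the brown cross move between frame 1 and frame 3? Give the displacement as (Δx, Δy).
(-1.0, -3.0)

The brown cross was at (5.9, 8.3) in frame 1 and (4.9, 5.3) in frame 3.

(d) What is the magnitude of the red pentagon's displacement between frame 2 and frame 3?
2.9

The red pentagon moved from (5.6, 5.8) to (5.9, 8.7), a distance of √(0.3² + 2.9²) ≈ 2.9.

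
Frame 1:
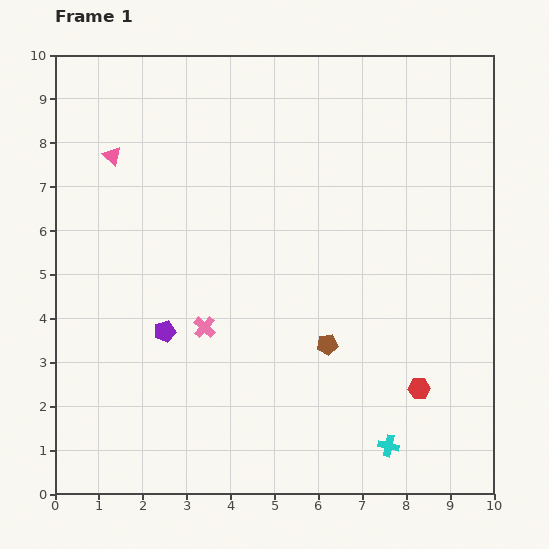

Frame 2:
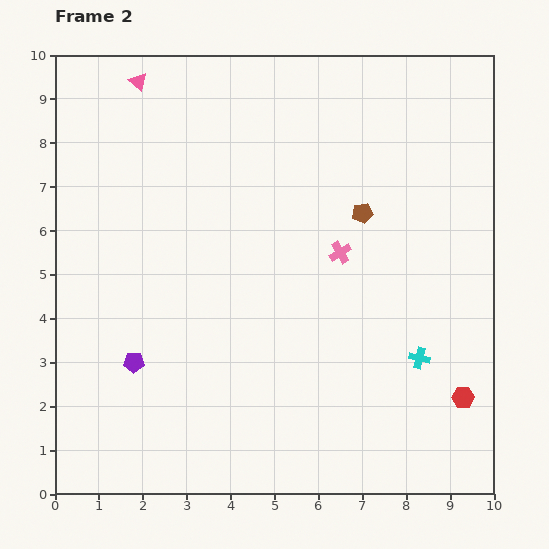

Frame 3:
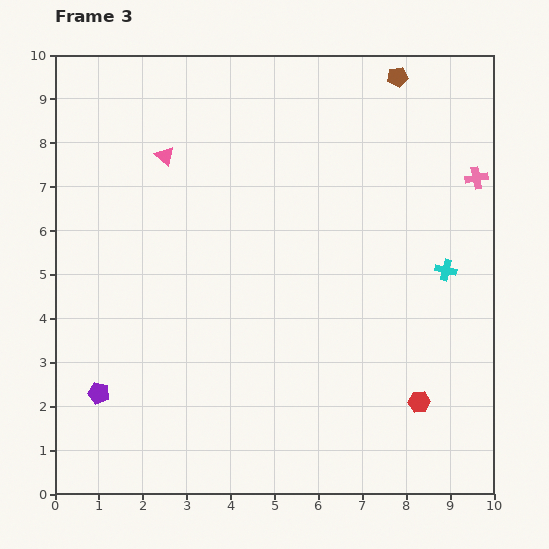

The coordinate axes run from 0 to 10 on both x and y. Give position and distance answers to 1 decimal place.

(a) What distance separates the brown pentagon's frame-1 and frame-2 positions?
3.1

The brown pentagon moved from (6.2, 3.4) to (7.0, 6.4), a distance of √(0.8² + 3.0²) ≈ 3.1.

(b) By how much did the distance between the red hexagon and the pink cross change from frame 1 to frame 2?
-0.8

Distance in frame 1: 5.1. Distance in frame 2: 4.3.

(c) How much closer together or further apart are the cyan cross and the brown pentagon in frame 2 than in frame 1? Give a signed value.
+0.8

Distance in frame 1: 2.7. Distance in frame 2: 3.5.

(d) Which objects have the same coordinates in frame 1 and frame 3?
none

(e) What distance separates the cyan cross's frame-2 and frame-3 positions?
2.1

The cyan cross moved from (8.3, 3.1) to (8.9, 5.1), a distance of √(0.6² + 2.0²) ≈ 2.1.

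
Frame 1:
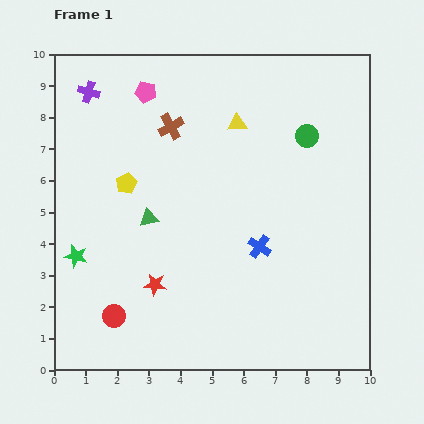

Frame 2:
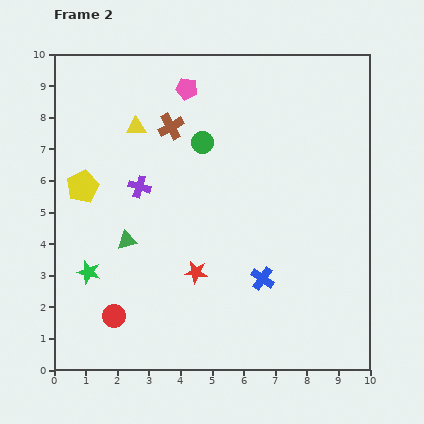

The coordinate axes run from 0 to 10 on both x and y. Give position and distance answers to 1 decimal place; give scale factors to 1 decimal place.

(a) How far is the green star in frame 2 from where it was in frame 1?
0.6

The green star moved from (0.7, 3.6) to (1.1, 3.1), a distance of √(0.4² + 0.5²) ≈ 0.6.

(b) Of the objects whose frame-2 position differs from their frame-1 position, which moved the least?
the green star

(moved 0.6)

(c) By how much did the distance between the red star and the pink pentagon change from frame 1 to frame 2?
-0.3

Distance in frame 1: 6.1. Distance in frame 2: 5.8.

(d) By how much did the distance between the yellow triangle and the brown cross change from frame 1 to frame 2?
-1.0

Distance in frame 1: 2.1. Distance in frame 2: 1.1.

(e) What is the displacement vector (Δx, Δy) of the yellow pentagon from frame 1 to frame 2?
(-1.4, -0.1)

The yellow pentagon was at (2.3, 5.9) in frame 1 and (0.9, 5.8) in frame 2.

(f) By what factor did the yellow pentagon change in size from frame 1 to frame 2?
1.5×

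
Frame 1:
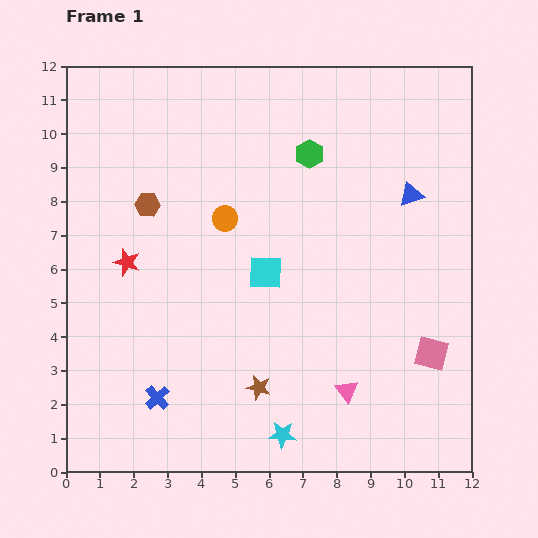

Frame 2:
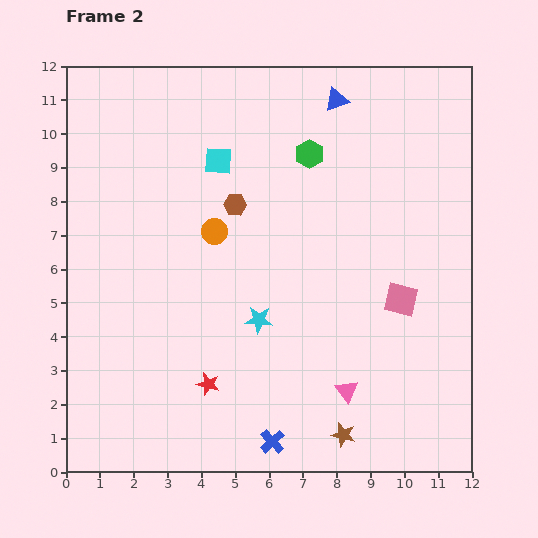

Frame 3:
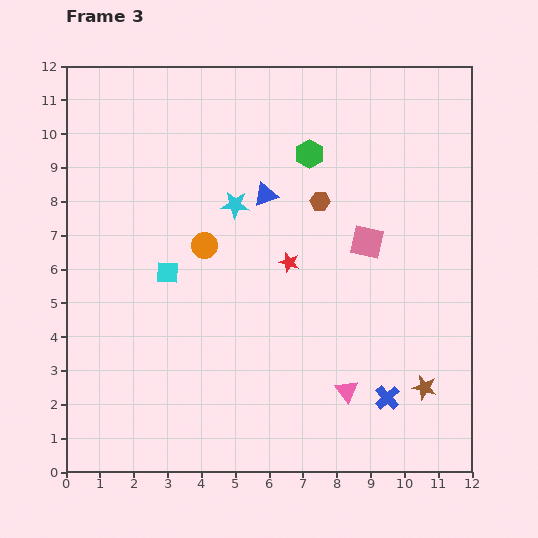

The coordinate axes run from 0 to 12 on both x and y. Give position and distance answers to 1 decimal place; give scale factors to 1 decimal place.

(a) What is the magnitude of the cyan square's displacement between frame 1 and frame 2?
3.6

The cyan square moved from (5.9, 5.9) to (4.5, 9.2), a distance of √(1.4² + 3.3²) ≈ 3.6.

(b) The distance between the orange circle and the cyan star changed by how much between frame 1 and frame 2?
-3.7

Distance in frame 1: 6.6. Distance in frame 2: 2.9.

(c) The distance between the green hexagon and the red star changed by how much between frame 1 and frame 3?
-3.0

Distance in frame 1: 6.3. Distance in frame 3: 3.3.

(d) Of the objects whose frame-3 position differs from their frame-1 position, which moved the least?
the orange circle

(moved 1.0)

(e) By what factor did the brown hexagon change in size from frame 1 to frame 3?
0.8×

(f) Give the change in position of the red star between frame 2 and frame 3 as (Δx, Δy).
(2.4, 3.6)

The red star was at (4.2, 2.6) in frame 2 and (6.6, 6.2) in frame 3.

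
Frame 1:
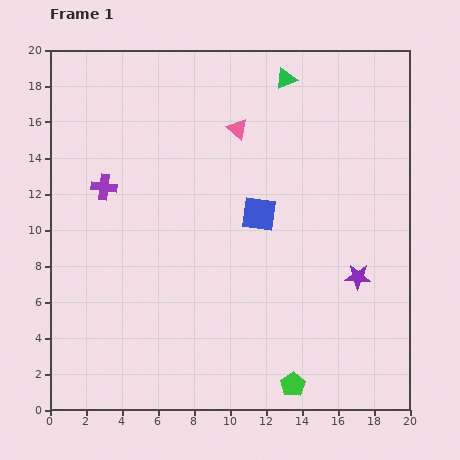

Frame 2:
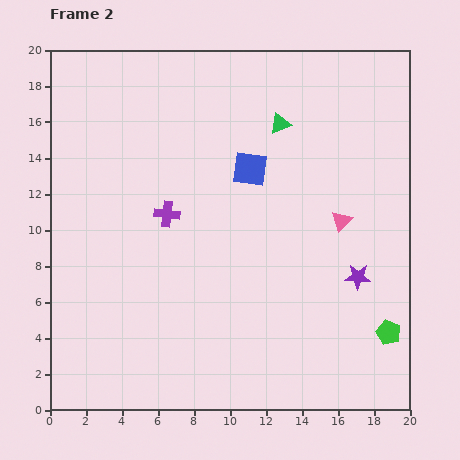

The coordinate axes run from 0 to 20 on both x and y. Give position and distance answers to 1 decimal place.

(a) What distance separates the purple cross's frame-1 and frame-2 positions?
3.8

The purple cross moved from (3.0, 12.4) to (6.5, 10.9), a distance of √(3.5² + 1.5²) ≈ 3.8.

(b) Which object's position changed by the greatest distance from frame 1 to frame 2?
the pink triangle

(moved 7.7; next 6.0)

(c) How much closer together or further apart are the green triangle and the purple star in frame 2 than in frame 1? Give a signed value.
-2.2

Distance in frame 1: 11.7. Distance in frame 2: 9.5.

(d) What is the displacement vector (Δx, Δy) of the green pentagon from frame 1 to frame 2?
(5.3, 2.9)

The green pentagon was at (13.5, 1.4) in frame 1 and (18.8, 4.3) in frame 2.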